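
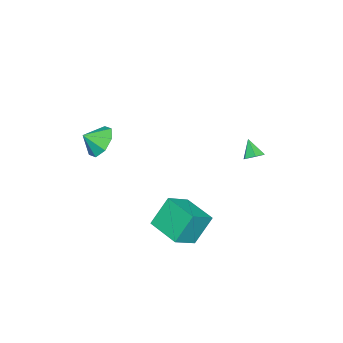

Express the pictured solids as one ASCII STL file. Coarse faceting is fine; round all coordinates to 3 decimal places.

solid 
facet normal -0.514 0.626 -0.586
outer loop
vertex 4.272 -0.919 2.89
vertex 3.468 -1.101 3.401
vertex 4.187 -0.453 3.462
endloop
endfacet
facet normal 0.978 -0.065 0.199
outer loop
vertex 4.272 -0.919 2.89
vertex 4.187 -0.453 3.462
vertex 3.992 -1.739 3.999
endloop
endfacet
facet normal -0.514 0.625 -0.587
outer loop
vertex 4.187 -0.453 3.462
vertex 3.468 -1.101 3.401
vertex 3.68 -0.366 3.998
endloop
endfacet
facet normal 0.730 0.166 0.663
outer loop
vertex 4.187 -0.453 3.462
vertex 3.68 -0.366 3.998
vertex 3.992 -1.739 3.999
endloop
endfacet
facet normal -0.515 0.625 -0.587
outer loop
vertex 3.68 -0.366 3.998
vertex 3.468 -1.101 3.401
vertex 3.049 -0.711 4.184
endloop
endfacet
facet normal 0.253 0.058 0.966
outer loop
vertex 3.68 -0.366 3.998
vertex 3.049 -0.711 4.184
vertex 3.992 -1.739 3.999
endloop
endfacet
facet normal -0.513 0.626 -0.587
outer loop
vertex 3.049 -0.711 4.184
vertex 3.468 -1.101 3.401
vertex 2.663 -1.283 3.911
endloop
endfacet
facet normal -0.174 -0.326 0.929
outer loop
vertex 3.049 -0.711 4.184
vertex 2.663 -1.283 3.911
vertex 3.992 -1.739 3.999
endloop
endfacet
facet normal -0.514 0.625 -0.588
outer loop
vertex 2.663 -1.283 3.911
vertex 3.468 -1.101 3.401
vertex 2.749 -1.75 3.339
endloop
endfacet
facet normal -0.299 -0.761 0.576
outer loop
vertex 2.663 -1.283 3.911
vertex 2.749 -1.75 3.339
vertex 3.992 -1.739 3.999
endloop
endfacet
facet normal -0.514 0.625 -0.587
outer loop
vertex 2.749 -1.75 3.339
vertex 3.468 -1.101 3.401
vertex 3.256 -1.836 2.804
endloop
endfacet
facet normal -0.051 -0.992 0.112
outer loop
vertex 2.749 -1.75 3.339
vertex 3.256 -1.836 2.804
vertex 3.992 -1.739 3.999
endloop
endfacet
facet normal -0.514 0.625 -0.587
outer loop
vertex 3.256 -1.836 2.804
vertex 3.468 -1.101 3.401
vertex 3.887 -1.492 2.618
endloop
endfacet
facet normal 0.426 -0.884 -0.191
outer loop
vertex 3.256 -1.836 2.804
vertex 3.887 -1.492 2.618
vertex 3.992 -1.739 3.999
endloop
endfacet
facet normal -0.515 0.625 -0.587
outer loop
vertex 3.887 -1.492 2.618
vertex 3.468 -1.101 3.401
vertex 4.272 -0.919 2.89
endloop
endfacet
facet normal 0.852 -0.500 -0.154
outer loop
vertex 3.887 -1.492 2.618
vertex 4.272 -0.919 2.89
vertex 3.992 -1.739 3.999
endloop
endfacet
facet normal 0.432 0.498 -0.752
outer loop
vertex -2.983 4.086 -0.333
vertex -3.368 3.849 -0.711
vertex -3.494 4.36 -0.445
endloop
endfacet
facet normal 0.052 0.460 0.886
outer loop
vertex -2.983 4.086 -0.333
vertex -3.494 4.36 -0.445
vertex -3.852 3.291 0.131
endloop
endfacet
facet normal 0.431 0.498 -0.753
outer loop
vertex -3.494 4.36 -0.445
vertex -3.368 3.849 -0.711
vertex -3.879 4.122 -0.823
endloop
endfacet
facet normal -0.746 0.492 0.450
outer loop
vertex -3.494 4.36 -0.445
vertex -3.879 4.122 -0.823
vertex -3.852 3.291 0.131
endloop
endfacet
facet normal 0.431 0.498 -0.752
outer loop
vertex -3.879 4.122 -0.823
vertex -3.368 3.849 -0.711
vertex -3.754 3.611 -1.09
endloop
endfacet
facet normal -0.977 -0.174 -0.124
outer loop
vertex -3.879 4.122 -0.823
vertex -3.754 3.611 -1.09
vertex -3.852 3.291 0.131
endloop
endfacet
facet normal 0.432 0.498 -0.752
outer loop
vertex -3.754 3.611 -1.09
vertex -3.368 3.849 -0.711
vertex -3.243 3.337 -0.978
endloop
endfacet
facet normal -0.411 -0.873 -0.262
outer loop
vertex -3.754 3.611 -1.09
vertex -3.243 3.337 -0.978
vertex -3.852 3.291 0.131
endloop
endfacet
facet normal 0.432 0.498 -0.752
outer loop
vertex -3.243 3.337 -0.978
vertex -3.368 3.849 -0.711
vertex -2.858 3.575 -0.599
endloop
endfacet
facet normal 0.387 -0.905 0.175
outer loop
vertex -3.243 3.337 -0.978
vertex -2.858 3.575 -0.599
vertex -3.852 3.291 0.131
endloop
endfacet
facet normal 0.432 0.497 -0.752
outer loop
vertex -2.858 3.575 -0.599
vertex -3.368 3.849 -0.711
vertex -2.983 4.086 -0.333
endloop
endfacet
facet normal 0.618 -0.239 0.749
outer loop
vertex -2.858 3.575 -0.599
vertex -2.983 4.086 -0.333
vertex -3.852 3.291 0.131
endloop
endfacet
facet normal -0.787 0.301 -0.538
outer loop
vertex 0.065 1.833 -2.264
vertex 0.858 3.548 -2.464
vertex 0.882 1.28 -3.77
endloop
endfacet
facet normal -0.418 -0.902 0.105
outer loop
vertex 2.102 0.812 -2.936
vertex 0.065 1.833 -2.264
vertex 0.882 1.28 -3.77
endloop
endfacet
facet normal -0.787 0.301 -0.538
outer loop
vertex 0.882 1.28 -3.77
vertex 0.858 3.548 -2.464
vertex 1.675 2.994 -3.97
endloop
endfacet
facet normal 0.454 -0.308 -0.836
outer loop
vertex 1.675 2.994 -3.97
vertex 2.102 0.812 -2.936
vertex 0.882 1.28 -3.77
endloop
endfacet
facet normal -0.454 0.307 0.836
outer loop
vertex 0.065 1.833 -2.264
vertex 2.078 3.08 -1.63
vertex 0.858 3.548 -2.464
endloop
endfacet
facet normal -0.418 -0.903 0.105
outer loop
vertex 1.285 1.366 -1.43
vertex 0.065 1.833 -2.264
vertex 2.102 0.812 -2.936
endloop
endfacet
facet normal -0.454 0.308 0.836
outer loop
vertex 1.285 1.366 -1.43
vertex 2.078 3.08 -1.63
vertex 0.065 1.833 -2.264
endloop
endfacet
facet normal 0.418 0.902 -0.105
outer loop
vertex 0.858 3.548 -2.464
vertex 2.078 3.08 -1.63
vertex 1.675 2.994 -3.97
endloop
endfacet
facet normal 0.454 -0.307 -0.836
outer loop
vertex 2.895 2.527 -3.136
vertex 2.102 0.812 -2.936
vertex 1.675 2.994 -3.97
endloop
endfacet
facet normal 0.417 0.903 -0.105
outer loop
vertex 1.675 2.994 -3.97
vertex 2.078 3.08 -1.63
vertex 2.895 2.527 -3.136
endloop
endfacet
facet normal 0.787 -0.301 0.538
outer loop
vertex 2.895 2.527 -3.136
vertex 1.285 1.366 -1.43
vertex 2.102 0.812 -2.936
endloop
endfacet
facet normal 0.787 -0.301 0.538
outer loop
vertex 2.078 3.08 -1.63
vertex 1.285 1.366 -1.43
vertex 2.895 2.527 -3.136
endloop
endfacet

endsolid


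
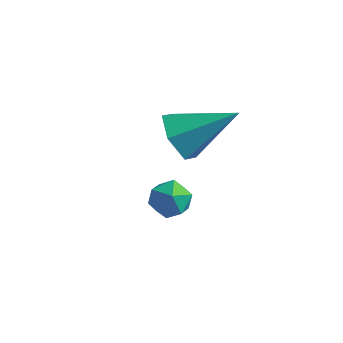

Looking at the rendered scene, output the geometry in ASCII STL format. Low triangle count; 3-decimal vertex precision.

solid 
facet normal -0.745 -0.409 -0.527
outer loop
vertex -2.163 -0.381 -1.443
vertex -2.756 0.368 -1.186
vertex -2.209 0.43 -2.008
endloop
endfacet
facet normal 0.897 -0.217 -0.385
outer loop
vertex -2.163 -0.381 -1.443
vertex -2.209 0.43 -2.008
vertex -1.184 1.232 -0.074
endloop
endfacet
facet normal -0.745 -0.409 -0.527
outer loop
vertex -2.209 0.43 -2.008
vertex -2.756 0.368 -1.186
vertex -2.802 1.18 -1.751
endloop
endfacet
facet normal 0.552 0.625 -0.552
outer loop
vertex -2.209 0.43 -2.008
vertex -2.802 1.18 -1.751
vertex -1.184 1.232 -0.074
endloop
endfacet
facet normal -0.745 -0.409 -0.527
outer loop
vertex -2.802 1.18 -1.751
vertex -2.756 0.368 -1.186
vertex -3.35 1.118 -0.928
endloop
endfacet
facet normal -0.065 0.997 0.032
outer loop
vertex -2.802 1.18 -1.751
vertex -3.35 1.118 -0.928
vertex -1.184 1.232 -0.074
endloop
endfacet
facet normal -0.745 -0.409 -0.526
outer loop
vertex -3.35 1.118 -0.928
vertex -2.756 0.368 -1.186
vertex -3.303 0.306 -0.363
endloop
endfacet
facet normal -0.336 0.525 0.782
outer loop
vertex -3.35 1.118 -0.928
vertex -3.303 0.306 -0.363
vertex -1.184 1.232 -0.074
endloop
endfacet
facet normal -0.745 -0.410 -0.526
outer loop
vertex -3.303 0.306 -0.363
vertex -2.756 0.368 -1.186
vertex -2.71 -0.443 -0.62
endloop
endfacet
facet normal 0.010 -0.318 0.948
outer loop
vertex -3.303 0.306 -0.363
vertex -2.71 -0.443 -0.62
vertex -1.184 1.232 -0.074
endloop
endfacet
facet normal -0.745 -0.410 -0.526
outer loop
vertex -2.71 -0.443 -0.62
vertex -2.756 0.368 -1.186
vertex -2.163 -0.381 -1.443
endloop
endfacet
facet normal 0.626 -0.689 0.364
outer loop
vertex -2.71 -0.443 -0.62
vertex -2.163 -0.381 -1.443
vertex -1.184 1.232 -0.074
endloop
endfacet
facet normal -0.315 0.842 0.438
outer loop
vertex -1.173 -2.316 -0.72
vertex -1.815 -2.611 -0.614
vertex -1.304 -2.678 -0.118
endloop
endfacet
facet normal 0.385 0.752 0.536
outer loop
vertex -1.173 -2.316 -0.72
vertex -1.304 -2.678 -0.118
vertex -0.678 -2.759 -0.454
endloop
endfacet
facet normal 0.694 0.712 -0.107
outer loop
vertex -1.173 -2.316 -0.72
vertex -0.678 -2.759 -0.454
vertex -0.803 -2.743 -1.158
endloop
endfacet
facet normal 0.186 0.777 -0.601
outer loop
vertex -1.173 -2.316 -0.72
vertex -0.803 -2.743 -1.158
vertex -1.505 -2.652 -1.257
endloop
endfacet
facet normal -0.438 0.858 -0.266
outer loop
vertex -1.173 -2.316 -0.72
vertex -1.505 -2.652 -1.257
vertex -1.815 -2.611 -0.614
endloop
endfacet
facet normal 0.482 0.128 0.867
outer loop
vertex -0.678 -2.759 -0.454
vertex -1.304 -2.678 -0.118
vertex -1.015 -3.328 -0.183
endloop
endfacet
facet normal -0.651 0.273 0.708
outer loop
vertex -1.304 -2.678 -0.118
vertex -1.815 -2.611 -0.614
vertex -1.717 -3.237 -0.282
endloop
endfacet
facet normal -0.852 0.300 -0.430
outer loop
vertex -1.815 -2.611 -0.614
vertex -1.505 -2.652 -1.257
vertex -1.842 -3.221 -0.986
endloop
endfacet
facet normal 0.159 0.168 -0.973
outer loop
vertex -1.505 -2.652 -1.257
vertex -0.803 -2.743 -1.158
vertex -1.216 -3.302 -1.322
endloop
endfacet
facet normal 0.983 0.062 -0.173
outer loop
vertex -0.803 -2.743 -1.158
vertex -0.678 -2.759 -0.454
vertex -0.705 -3.369 -0.826
endloop
endfacet
facet normal -0.186 -0.777 0.601
outer loop
vertex -1.347 -3.664 -0.72
vertex -1.015 -3.328 -0.183
vertex -1.717 -3.237 -0.282
endloop
endfacet
facet normal -0.694 -0.712 0.107
outer loop
vertex -1.347 -3.664 -0.72
vertex -1.717 -3.237 -0.282
vertex -1.842 -3.221 -0.986
endloop
endfacet
facet normal -0.385 -0.752 -0.536
outer loop
vertex -1.347 -3.664 -0.72
vertex -1.842 -3.221 -0.986
vertex -1.216 -3.302 -1.322
endloop
endfacet
facet normal 0.315 -0.842 -0.438
outer loop
vertex -1.347 -3.664 -0.72
vertex -1.216 -3.302 -1.322
vertex -0.705 -3.369 -0.826
endloop
endfacet
facet normal 0.438 -0.858 0.266
outer loop
vertex -1.347 -3.664 -0.72
vertex -0.705 -3.369 -0.826
vertex -1.015 -3.328 -0.183
endloop
endfacet
facet normal -0.159 -0.168 0.973
outer loop
vertex -1.717 -3.237 -0.282
vertex -1.015 -3.328 -0.183
vertex -1.304 -2.678 -0.118
endloop
endfacet
facet normal -0.983 -0.062 0.173
outer loop
vertex -1.842 -3.221 -0.986
vertex -1.717 -3.237 -0.282
vertex -1.815 -2.611 -0.614
endloop
endfacet
facet normal -0.482 -0.128 -0.867
outer loop
vertex -1.216 -3.302 -1.322
vertex -1.842 -3.221 -0.986
vertex -1.505 -2.652 -1.257
endloop
endfacet
facet normal 0.651 -0.273 -0.708
outer loop
vertex -0.705 -3.369 -0.826
vertex -1.216 -3.302 -1.322
vertex -0.803 -2.743 -1.158
endloop
endfacet
facet normal 0.852 -0.300 0.430
outer loop
vertex -1.015 -3.328 -0.183
vertex -0.705 -3.369 -0.826
vertex -0.678 -2.759 -0.454
endloop
endfacet

endsolid


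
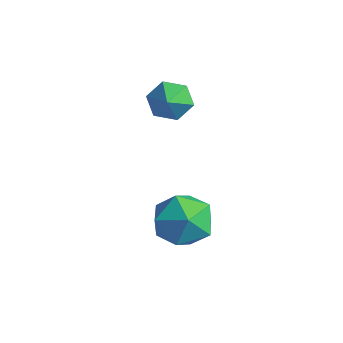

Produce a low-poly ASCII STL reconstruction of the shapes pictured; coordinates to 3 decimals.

solid 
facet normal -0.939 0.338 -0.065
outer loop
vertex 2.404 -0.977 -2.747
vertex 2.121 -1.598 -1.892
vertex 2.478 -0.577 -1.733
endloop
endfacet
facet normal -0.474 0.830 -0.293
outer loop
vertex 2.404 -0.977 -2.747
vertex 2.478 -0.577 -1.733
vertex 3.272 -0.379 -2.458
endloop
endfacet
facet normal -0.100 0.547 -0.831
outer loop
vertex 2.404 -0.977 -2.747
vertex 3.272 -0.379 -2.458
vertex 3.406 -1.278 -3.066
endloop
endfacet
facet normal -0.334 -0.120 -0.935
outer loop
vertex 2.404 -0.977 -2.747
vertex 3.406 -1.278 -3.066
vertex 2.695 -2.031 -2.716
endloop
endfacet
facet normal -0.851 -0.249 -0.462
outer loop
vertex 2.404 -0.977 -2.747
vertex 2.695 -2.031 -2.716
vertex 2.121 -1.598 -1.892
endloop
endfacet
facet normal -0.023 0.970 0.240
outer loop
vertex 3.272 -0.379 -2.458
vertex 2.478 -0.577 -1.733
vertex 3.525 -0.629 -1.424
endloop
endfacet
facet normal -0.774 0.176 0.609
outer loop
vertex 2.478 -0.577 -1.733
vertex 2.121 -1.598 -1.892
vertex 2.814 -1.382 -1.074
endloop
endfacet
facet normal -0.631 -0.775 -0.033
outer loop
vertex 2.121 -1.598 -1.892
vertex 2.695 -2.031 -2.716
vertex 2.948 -2.281 -1.682
endloop
endfacet
facet normal 0.207 -0.566 -0.798
outer loop
vertex 2.695 -2.031 -2.716
vertex 3.406 -1.278 -3.066
vertex 3.742 -2.083 -2.407
endloop
endfacet
facet normal 0.583 0.513 -0.630
outer loop
vertex 3.406 -1.278 -3.066
vertex 3.272 -0.379 -2.458
vertex 4.099 -1.062 -2.248
endloop
endfacet
facet normal 0.334 0.120 0.935
outer loop
vertex 3.816 -1.683 -1.393
vertex 3.525 -0.629 -1.424
vertex 2.814 -1.382 -1.074
endloop
endfacet
facet normal 0.100 -0.547 0.831
outer loop
vertex 3.816 -1.683 -1.393
vertex 2.814 -1.382 -1.074
vertex 2.948 -2.281 -1.682
endloop
endfacet
facet normal 0.474 -0.830 0.293
outer loop
vertex 3.816 -1.683 -1.393
vertex 2.948 -2.281 -1.682
vertex 3.742 -2.083 -2.407
endloop
endfacet
facet normal 0.939 -0.338 0.065
outer loop
vertex 3.816 -1.683 -1.393
vertex 3.742 -2.083 -2.407
vertex 4.099 -1.062 -2.248
endloop
endfacet
facet normal 0.851 0.249 0.462
outer loop
vertex 3.816 -1.683 -1.393
vertex 4.099 -1.062 -2.248
vertex 3.525 -0.629 -1.424
endloop
endfacet
facet normal -0.207 0.566 0.798
outer loop
vertex 2.814 -1.382 -1.074
vertex 3.525 -0.629 -1.424
vertex 2.478 -0.577 -1.733
endloop
endfacet
facet normal -0.583 -0.513 0.630
outer loop
vertex 2.948 -2.281 -1.682
vertex 2.814 -1.382 -1.074
vertex 2.121 -1.598 -1.892
endloop
endfacet
facet normal 0.023 -0.970 -0.240
outer loop
vertex 3.742 -2.083 -2.407
vertex 2.948 -2.281 -1.682
vertex 2.695 -2.031 -2.716
endloop
endfacet
facet normal 0.774 -0.176 -0.609
outer loop
vertex 4.099 -1.062 -2.248
vertex 3.742 -2.083 -2.407
vertex 3.406 -1.278 -3.066
endloop
endfacet
facet normal 0.631 0.775 0.033
outer loop
vertex 3.525 -0.629 -1.424
vertex 4.099 -1.062 -2.248
vertex 3.272 -0.379 -2.458
endloop
endfacet
facet normal -0.609 0.553 -0.569
outer loop
vertex 1.151 0.642 1.152
vertex 0.592 0.139 1.261
vertex 0.676 0.723 1.739
endloop
endfacet
facet normal 0.703 0.506 0.499
outer loop
vertex 1.151 0.642 1.152
vertex 0.676 0.723 1.739
vertex 1.428 -0.619 2.039
endloop
endfacet
facet normal -0.609 0.553 -0.568
outer loop
vertex 0.676 0.723 1.739
vertex 0.592 0.139 1.261
vertex 0.117 0.219 1.848
endloop
endfacet
facet normal -0.004 0.216 0.976
outer loop
vertex 0.676 0.723 1.739
vertex 0.117 0.219 1.848
vertex 1.428 -0.619 2.039
endloop
endfacet
facet normal -0.610 0.552 -0.569
outer loop
vertex 0.117 0.219 1.848
vertex 0.592 0.139 1.261
vertex 0.034 -0.365 1.37
endloop
endfacet
facet normal -0.444 -0.529 0.723
outer loop
vertex 0.117 0.219 1.848
vertex 0.034 -0.365 1.37
vertex 1.428 -0.619 2.039
endloop
endfacet
facet normal -0.610 0.552 -0.569
outer loop
vertex 0.034 -0.365 1.37
vertex 0.592 0.139 1.261
vertex 0.509 -0.446 0.782
endloop
endfacet
facet normal -0.176 -0.984 -0.007
outer loop
vertex 0.034 -0.365 1.37
vertex 0.509 -0.446 0.782
vertex 1.428 -0.619 2.039
endloop
endfacet
facet normal -0.610 0.552 -0.569
outer loop
vertex 0.509 -0.446 0.782
vertex 0.592 0.139 1.261
vertex 1.067 0.058 0.673
endloop
endfacet
facet normal 0.532 -0.694 -0.485
outer loop
vertex 0.509 -0.446 0.782
vertex 1.067 0.058 0.673
vertex 1.428 -0.619 2.039
endloop
endfacet
facet normal -0.609 0.554 -0.568
outer loop
vertex 1.067 0.058 0.673
vertex 0.592 0.139 1.261
vertex 1.151 0.642 1.152
endloop
endfacet
facet normal 0.971 0.050 -0.232
outer loop
vertex 1.067 0.058 0.673
vertex 1.151 0.642 1.152
vertex 1.428 -0.619 2.039
endloop
endfacet

endsolid


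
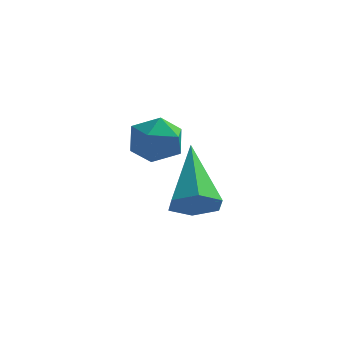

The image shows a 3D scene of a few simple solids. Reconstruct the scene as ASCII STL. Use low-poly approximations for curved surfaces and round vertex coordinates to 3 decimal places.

solid 
facet normal -0.858 0.455 0.241
outer loop
vertex -1.03 3.347 3.454
vertex -0.999 3.044 4.136
vertex -0.683 3.708 4.008
endloop
endfacet
facet normal -0.492 0.837 -0.237
outer loop
vertex -1.03 3.347 3.454
vertex -0.683 3.708 4.008
vertex -0.381 3.692 3.325
endloop
endfacet
facet normal -0.390 0.429 -0.815
outer loop
vertex -1.03 3.347 3.454
vertex -0.381 3.692 3.325
vertex -0.51 3.018 3.032
endloop
endfacet
facet normal -0.692 -0.206 -0.692
outer loop
vertex -1.03 3.347 3.454
vertex -0.51 3.018 3.032
vertex -0.892 2.617 3.533
endloop
endfacet
facet normal -0.981 -0.190 -0.040
outer loop
vertex -1.03 3.347 3.454
vertex -0.892 2.617 3.533
vertex -0.999 3.044 4.136
endloop
endfacet
facet normal 0.146 0.988 0.041
outer loop
vertex -0.381 3.692 3.325
vertex -0.683 3.708 4.008
vertex 0.052 3.603 3.927
endloop
endfacet
facet normal -0.444 0.369 0.817
outer loop
vertex -0.683 3.708 4.008
vertex -0.999 3.044 4.136
vertex -0.33 3.202 4.428
endloop
endfacet
facet normal -0.643 -0.674 0.363
outer loop
vertex -0.999 3.044 4.136
vertex -0.892 2.617 3.533
vertex -0.459 2.528 4.135
endloop
endfacet
facet normal -0.176 -0.699 -0.694
outer loop
vertex -0.892 2.617 3.533
vertex -0.51 3.018 3.032
vertex -0.157 2.512 3.452
endloop
endfacet
facet normal 0.312 0.328 -0.892
outer loop
vertex -0.51 3.018 3.032
vertex -0.381 3.692 3.325
vertex 0.159 3.176 3.324
endloop
endfacet
facet normal 0.692 0.206 0.692
outer loop
vertex 0.19 2.873 4.006
vertex 0.052 3.603 3.927
vertex -0.33 3.202 4.428
endloop
endfacet
facet normal 0.390 -0.429 0.815
outer loop
vertex 0.19 2.873 4.006
vertex -0.33 3.202 4.428
vertex -0.459 2.528 4.135
endloop
endfacet
facet normal 0.492 -0.837 0.237
outer loop
vertex 0.19 2.873 4.006
vertex -0.459 2.528 4.135
vertex -0.157 2.512 3.452
endloop
endfacet
facet normal 0.858 -0.455 -0.241
outer loop
vertex 0.19 2.873 4.006
vertex -0.157 2.512 3.452
vertex 0.159 3.176 3.324
endloop
endfacet
facet normal 0.981 0.190 0.040
outer loop
vertex 0.19 2.873 4.006
vertex 0.159 3.176 3.324
vertex 0.052 3.603 3.927
endloop
endfacet
facet normal 0.176 0.699 0.694
outer loop
vertex -0.33 3.202 4.428
vertex 0.052 3.603 3.927
vertex -0.683 3.708 4.008
endloop
endfacet
facet normal -0.312 -0.328 0.892
outer loop
vertex -0.459 2.528 4.135
vertex -0.33 3.202 4.428
vertex -0.999 3.044 4.136
endloop
endfacet
facet normal -0.146 -0.988 -0.041
outer loop
vertex -0.157 2.512 3.452
vertex -0.459 2.528 4.135
vertex -0.892 2.617 3.533
endloop
endfacet
facet normal 0.444 -0.369 -0.817
outer loop
vertex 0.159 3.176 3.324
vertex -0.157 2.512 3.452
vertex -0.51 3.018 3.032
endloop
endfacet
facet normal 0.643 0.674 -0.363
outer loop
vertex 0.052 3.603 3.927
vertex 0.159 3.176 3.324
vertex -0.381 3.692 3.325
endloop
endfacet
facet normal 0.265 -0.754 -0.601
outer loop
vertex 1.732 0.692 2.904
vertex 1.302 0.314 3.189
vertex 1.134 0.661 2.679
endloop
endfacet
facet normal 0.152 0.840 -0.521
outer loop
vertex 1.732 0.692 2.904
vertex 1.134 0.661 2.679
vertex 0.798 1.746 4.331
endloop
endfacet
facet normal 0.266 -0.754 -0.601
outer loop
vertex 1.134 0.661 2.679
vertex 1.302 0.314 3.189
vertex 0.704 0.282 2.964
endloop
endfacet
facet normal -0.738 0.485 -0.469
outer loop
vertex 1.134 0.661 2.679
vertex 0.704 0.282 2.964
vertex 0.798 1.746 4.331
endloop
endfacet
facet normal 0.266 -0.755 -0.600
outer loop
vertex 0.704 0.282 2.964
vertex 1.302 0.314 3.189
vertex 0.872 -0.065 3.475
endloop
endfacet
facet normal -0.965 -0.143 0.220
outer loop
vertex 0.704 0.282 2.964
vertex 0.872 -0.065 3.475
vertex 0.798 1.746 4.331
endloop
endfacet
facet normal 0.265 -0.754 -0.601
outer loop
vertex 0.872 -0.065 3.475
vertex 1.302 0.314 3.189
vertex 1.47 -0.034 3.7
endloop
endfacet
facet normal -0.301 -0.418 0.857
outer loop
vertex 0.872 -0.065 3.475
vertex 1.47 -0.034 3.7
vertex 0.798 1.746 4.331
endloop
endfacet
facet normal 0.265 -0.754 -0.601
outer loop
vertex 1.47 -0.034 3.7
vertex 1.302 0.314 3.189
vertex 1.9 0.345 3.414
endloop
endfacet
facet normal 0.590 -0.062 0.805
outer loop
vertex 1.47 -0.034 3.7
vertex 1.9 0.345 3.414
vertex 0.798 1.746 4.331
endloop
endfacet
facet normal 0.265 -0.754 -0.601
outer loop
vertex 1.9 0.345 3.414
vertex 1.302 0.314 3.189
vertex 1.732 0.692 2.904
endloop
endfacet
facet normal 0.816 0.566 0.116
outer loop
vertex 1.9 0.345 3.414
vertex 1.732 0.692 2.904
vertex 0.798 1.746 4.331
endloop
endfacet

endsolid


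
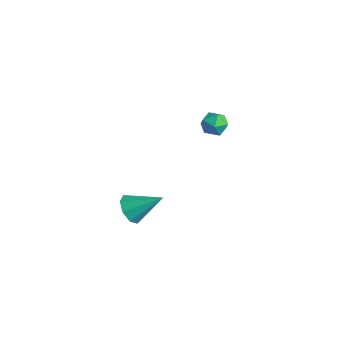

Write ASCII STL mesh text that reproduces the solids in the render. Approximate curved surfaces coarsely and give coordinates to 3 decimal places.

solid 
facet normal -0.254 0.914 -0.317
outer loop
vertex -0.817 2.08 1.362
vertex -1.507 1.926 1.47
vertex -1.119 2.216 1.996
endloop
endfacet
facet normal 0.391 0.920 -0.011
outer loop
vertex -0.817 2.08 1.362
vertex -1.119 2.216 1.996
vertex -0.461 1.936 1.965
endloop
endfacet
facet normal 0.807 0.463 -0.366
outer loop
vertex -0.817 2.08 1.362
vertex -0.461 1.936 1.965
vertex -0.443 1.474 1.42
endloop
endfacet
facet normal 0.420 0.174 -0.891
outer loop
vertex -0.817 2.08 1.362
vertex -0.443 1.474 1.42
vertex -1.089 1.467 1.114
endloop
endfacet
facet normal -0.236 0.453 -0.860
outer loop
vertex -0.817 2.08 1.362
vertex -1.089 1.467 1.114
vertex -1.507 1.926 1.47
endloop
endfacet
facet normal 0.321 0.681 0.658
outer loop
vertex -0.461 1.936 1.965
vertex -1.119 2.216 1.996
vertex -0.931 1.693 2.446
endloop
endfacet
facet normal -0.724 0.670 0.164
outer loop
vertex -1.119 2.216 1.996
vertex -1.507 1.926 1.47
vertex -1.577 1.686 2.14
endloop
endfacet
facet normal -0.694 -0.076 -0.716
outer loop
vertex -1.507 1.926 1.47
vertex -1.089 1.467 1.114
vertex -1.559 1.224 1.595
endloop
endfacet
facet normal 0.369 -0.527 -0.766
outer loop
vertex -1.089 1.467 1.114
vertex -0.443 1.474 1.42
vertex -0.901 0.944 1.564
endloop
endfacet
facet normal 0.995 -0.059 0.083
outer loop
vertex -0.443 1.474 1.42
vertex -0.461 1.936 1.965
vertex -0.513 1.234 2.09
endloop
endfacet
facet normal -0.420 -0.174 0.891
outer loop
vertex -1.203 1.08 2.198
vertex -0.931 1.693 2.446
vertex -1.577 1.686 2.14
endloop
endfacet
facet normal -0.807 -0.463 0.366
outer loop
vertex -1.203 1.08 2.198
vertex -1.577 1.686 2.14
vertex -1.559 1.224 1.595
endloop
endfacet
facet normal -0.391 -0.920 0.011
outer loop
vertex -1.203 1.08 2.198
vertex -1.559 1.224 1.595
vertex -0.901 0.944 1.564
endloop
endfacet
facet normal 0.254 -0.914 0.317
outer loop
vertex -1.203 1.08 2.198
vertex -0.901 0.944 1.564
vertex -0.513 1.234 2.09
endloop
endfacet
facet normal 0.236 -0.453 0.860
outer loop
vertex -1.203 1.08 2.198
vertex -0.513 1.234 2.09
vertex -0.931 1.693 2.446
endloop
endfacet
facet normal -0.369 0.527 0.766
outer loop
vertex -1.577 1.686 2.14
vertex -0.931 1.693 2.446
vertex -1.119 2.216 1.996
endloop
endfacet
facet normal -0.995 0.059 -0.083
outer loop
vertex -1.559 1.224 1.595
vertex -1.577 1.686 2.14
vertex -1.507 1.926 1.47
endloop
endfacet
facet normal -0.321 -0.681 -0.658
outer loop
vertex -0.901 0.944 1.564
vertex -1.559 1.224 1.595
vertex -1.089 1.467 1.114
endloop
endfacet
facet normal 0.724 -0.670 -0.164
outer loop
vertex -0.513 1.234 2.09
vertex -0.901 0.944 1.564
vertex -0.443 1.474 1.42
endloop
endfacet
facet normal 0.694 0.076 0.716
outer loop
vertex -0.931 1.693 2.446
vertex -0.513 1.234 2.09
vertex -0.461 1.936 1.965
endloop
endfacet
facet normal -0.535 -0.633 -0.559
outer loop
vertex 1.878 -4.531 0.232
vertex 1.3 -4.491 0.74
vertex 1.497 -4.099 0.108
endloop
endfacet
facet normal 0.709 0.476 -0.520
outer loop
vertex 1.878 -4.531 0.232
vertex 1.497 -4.099 0.108
vertex 2.2 -3.429 1.68
endloop
endfacet
facet normal -0.534 -0.634 -0.560
outer loop
vertex 1.497 -4.099 0.108
vertex 1.3 -4.491 0.74
vertex 1.001 -3.897 0.353
endloop
endfacet
facet normal 0.143 0.886 -0.441
outer loop
vertex 1.497 -4.099 0.108
vertex 1.001 -3.897 0.353
vertex 2.2 -3.429 1.68
endloop
endfacet
facet normal -0.535 -0.633 -0.559
outer loop
vertex 1.001 -3.897 0.353
vertex 1.3 -4.491 0.74
vertex 0.68 -4.043 0.826
endloop
endfacet
facet normal -0.386 0.922 0.023
outer loop
vertex 1.001 -3.897 0.353
vertex 0.68 -4.043 0.826
vertex 2.2 -3.429 1.68
endloop
endfacet
facet normal -0.535 -0.633 -0.559
outer loop
vertex 0.68 -4.043 0.826
vertex 1.3 -4.491 0.74
vertex 0.723 -4.452 1.248
endloop
endfacet
facet normal -0.566 0.562 0.603
outer loop
vertex 0.68 -4.043 0.826
vertex 0.723 -4.452 1.248
vertex 2.2 -3.429 1.68
endloop
endfacet
facet normal -0.535 -0.633 -0.559
outer loop
vertex 0.723 -4.452 1.248
vertex 1.3 -4.491 0.74
vertex 1.104 -4.884 1.372
endloop
endfacet
facet normal -0.292 0.017 0.956
outer loop
vertex 0.723 -4.452 1.248
vertex 1.104 -4.884 1.372
vertex 2.2 -3.429 1.68
endloop
endfacet
facet normal -0.535 -0.633 -0.560
outer loop
vertex 1.104 -4.884 1.372
vertex 1.3 -4.491 0.74
vertex 1.6 -5.086 1.126
endloop
endfacet
facet normal 0.275 -0.393 0.877
outer loop
vertex 1.104 -4.884 1.372
vertex 1.6 -5.086 1.126
vertex 2.2 -3.429 1.68
endloop
endfacet
facet normal -0.536 -0.633 -0.559
outer loop
vertex 1.6 -5.086 1.126
vertex 1.3 -4.491 0.74
vertex 1.92 -4.94 0.654
endloop
endfacet
facet normal 0.804 -0.429 0.412
outer loop
vertex 1.6 -5.086 1.126
vertex 1.92 -4.94 0.654
vertex 2.2 -3.429 1.68
endloop
endfacet
facet normal -0.536 -0.632 -0.560
outer loop
vertex 1.92 -4.94 0.654
vertex 1.3 -4.491 0.74
vertex 1.878 -4.531 0.232
endloop
endfacet
facet normal 0.984 -0.070 -0.166
outer loop
vertex 1.92 -4.94 0.654
vertex 1.878 -4.531 0.232
vertex 2.2 -3.429 1.68
endloop
endfacet

endsolid


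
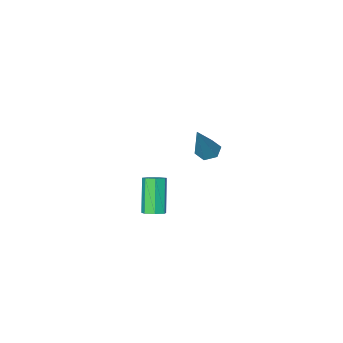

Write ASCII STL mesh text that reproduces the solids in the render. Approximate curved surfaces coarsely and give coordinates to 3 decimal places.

solid 
facet normal -0.429 -0.286 -0.857
outer loop
vertex -3.27 0.267 0.932
vertex -3.626 -0.028 1.209
vertex -3.736 0.487 1.092
endloop
endfacet
facet normal 0.357 0.910 -0.210
outer loop
vertex -3.27 0.267 0.932
vertex -3.736 0.487 1.092
vertex -2.794 0.528 2.871
endloop
endfacet
facet normal -0.428 -0.286 -0.857
outer loop
vertex -3.736 0.487 1.092
vertex -3.626 -0.028 1.209
vertex -4.093 0.192 1.369
endloop
endfacet
facet normal -0.498 0.832 0.244
outer loop
vertex -3.736 0.487 1.092
vertex -4.093 0.192 1.369
vertex -2.794 0.528 2.871
endloop
endfacet
facet normal -0.429 -0.287 -0.857
outer loop
vertex -4.093 0.192 1.369
vertex -3.626 -0.028 1.209
vertex -3.983 -0.324 1.487
endloop
endfacet
facet normal -0.755 -0.011 0.656
outer loop
vertex -4.093 0.192 1.369
vertex -3.983 -0.324 1.487
vertex -2.794 0.528 2.871
endloop
endfacet
facet normal -0.429 -0.287 -0.857
outer loop
vertex -3.983 -0.324 1.487
vertex -3.626 -0.028 1.209
vertex -3.516 -0.544 1.327
endloop
endfacet
facet normal -0.156 -0.776 0.612
outer loop
vertex -3.983 -0.324 1.487
vertex -3.516 -0.544 1.327
vertex -2.794 0.528 2.871
endloop
endfacet
facet normal -0.430 -0.287 -0.856
outer loop
vertex -3.516 -0.544 1.327
vertex -3.626 -0.028 1.209
vertex -3.16 -0.248 1.049
endloop
endfacet
facet normal 0.701 -0.696 0.156
outer loop
vertex -3.516 -0.544 1.327
vertex -3.16 -0.248 1.049
vertex -2.794 0.528 2.871
endloop
endfacet
facet normal -0.429 -0.286 -0.857
outer loop
vertex -3.16 -0.248 1.049
vertex -3.626 -0.028 1.209
vertex -3.27 0.267 0.932
endloop
endfacet
facet normal 0.956 0.146 -0.254
outer loop
vertex -3.16 -0.248 1.049
vertex -3.27 0.267 0.932
vertex -2.794 0.528 2.871
endloop
endfacet
facet normal 0.275 0.454 -0.848
outer loop
vertex -1.972 -2.157 -3.319
vertex -2.441 -2.226 -3.508
vertex -2.262 -1.832 -3.239
endloop
endfacet
facet normal 0.704 0.506 0.498
outer loop
vertex -1.972 -2.157 -3.319
vertex -2.262 -1.832 -3.239
vertex -2.451 -2.944 -1.843
endloop
endfacet
facet normal 0.704 0.506 0.498
outer loop
vertex -2.451 -2.944 -1.843
vertex -2.262 -1.832 -3.239
vertex -2.741 -2.619 -1.763
endloop
endfacet
facet normal -0.275 -0.454 0.848
outer loop
vertex -2.451 -2.944 -1.843
vertex -2.741 -2.619 -1.763
vertex -2.919 -3.014 -2.032
endloop
endfacet
facet normal 0.276 0.453 -0.848
outer loop
vertex -2.262 -1.832 -3.239
vertex -2.441 -2.226 -3.508
vertex -2.686 -1.804 -3.362
endloop
endfacet
facet normal -0.072 0.890 0.451
outer loop
vertex -2.262 -1.832 -3.239
vertex -2.686 -1.804 -3.362
vertex -2.741 -2.619 -1.763
endloop
endfacet
facet normal -0.072 0.890 0.451
outer loop
vertex -2.741 -2.619 -1.763
vertex -2.686 -1.804 -3.362
vertex -3.165 -2.591 -1.886
endloop
endfacet
facet normal -0.276 -0.453 0.848
outer loop
vertex -2.741 -2.619 -1.763
vertex -3.165 -2.591 -1.886
vertex -2.919 -3.014 -2.032
endloop
endfacet
facet normal 0.275 0.453 -0.848
outer loop
vertex -2.686 -1.804 -3.362
vertex -2.441 -2.226 -3.508
vertex -2.926 -2.094 -3.595
endloop
endfacet
facet normal -0.794 0.605 0.065
outer loop
vertex -2.686 -1.804 -3.362
vertex -2.926 -2.094 -3.595
vertex -3.165 -2.591 -1.886
endloop
endfacet
facet normal -0.795 0.603 0.064
outer loop
vertex -3.165 -2.591 -1.886
vertex -2.926 -2.094 -3.595
vertex -3.404 -2.881 -2.119
endloop
endfacet
facet normal -0.276 -0.453 0.848
outer loop
vertex -3.165 -2.591 -1.886
vertex -3.404 -2.881 -2.119
vertex -2.919 -3.014 -2.032
endloop
endfacet
facet normal 0.275 0.452 -0.848
outer loop
vertex -2.926 -2.094 -3.595
vertex -2.441 -2.226 -3.508
vertex -2.8 -2.484 -3.762
endloop
endfacet
facet normal -0.918 -0.138 -0.371
outer loop
vertex -2.926 -2.094 -3.595
vertex -2.8 -2.484 -3.762
vertex -3.404 -2.881 -2.119
endloop
endfacet
facet normal -0.919 -0.136 -0.371
outer loop
vertex -3.404 -2.881 -2.119
vertex -2.8 -2.484 -3.762
vertex -3.279 -3.271 -2.286
endloop
endfacet
facet normal -0.276 -0.452 0.848
outer loop
vertex -3.404 -2.881 -2.119
vertex -3.279 -3.271 -2.286
vertex -2.919 -3.014 -2.032
endloop
endfacet
facet normal 0.275 0.452 -0.848
outer loop
vertex -2.8 -2.484 -3.762
vertex -2.441 -2.226 -3.508
vertex -2.404 -2.68 -3.738
endloop
endfacet
facet normal -0.351 -0.774 -0.527
outer loop
vertex -2.8 -2.484 -3.762
vertex -2.404 -2.68 -3.738
vertex -3.279 -3.271 -2.286
endloop
endfacet
facet normal -0.351 -0.775 -0.527
outer loop
vertex -3.279 -3.271 -2.286
vertex -2.404 -2.68 -3.738
vertex -2.882 -3.467 -2.262
endloop
endfacet
facet normal -0.275 -0.453 0.848
outer loop
vertex -3.279 -3.271 -2.286
vertex -2.882 -3.467 -2.262
vertex -2.919 -3.014 -2.032
endloop
endfacet
facet normal 0.274 0.452 -0.849
outer loop
vertex -2.404 -2.68 -3.738
vertex -2.441 -2.226 -3.508
vertex -2.035 -2.534 -3.541
endloop
endfacet
facet normal 0.481 -0.829 -0.286
outer loop
vertex -2.404 -2.68 -3.738
vertex -2.035 -2.534 -3.541
vertex -2.882 -3.467 -2.262
endloop
endfacet
facet normal 0.482 -0.829 -0.286
outer loop
vertex -2.882 -3.467 -2.262
vertex -2.035 -2.534 -3.541
vertex -2.514 -3.321 -2.065
endloop
endfacet
facet normal -0.274 -0.453 0.848
outer loop
vertex -2.882 -3.467 -2.262
vertex -2.514 -3.321 -2.065
vertex -2.919 -3.014 -2.032
endloop
endfacet
facet normal 0.275 0.453 -0.848
outer loop
vertex -2.035 -2.534 -3.541
vertex -2.441 -2.226 -3.508
vertex -1.972 -2.157 -3.319
endloop
endfacet
facet normal 0.951 -0.259 0.170
outer loop
vertex -2.035 -2.534 -3.541
vertex -1.972 -2.157 -3.319
vertex -2.514 -3.321 -2.065
endloop
endfacet
facet normal 0.951 -0.259 0.170
outer loop
vertex -2.514 -3.321 -2.065
vertex -1.972 -2.157 -3.319
vertex -2.451 -2.944 -1.843
endloop
endfacet
facet normal -0.275 -0.453 0.848
outer loop
vertex -2.514 -3.321 -2.065
vertex -2.451 -2.944 -1.843
vertex -2.919 -3.014 -2.032
endloop
endfacet

endsolid


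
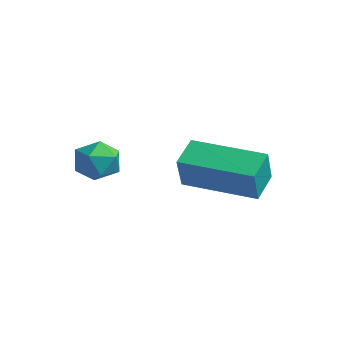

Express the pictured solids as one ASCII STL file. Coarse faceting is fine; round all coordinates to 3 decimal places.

solid 
facet normal 0.375 0.582 0.721
outer loop
vertex -2.358 2.172 3.625
vertex -2.358 1.616 4.074
vertex -1.784 1.748 3.669
endloop
endfacet
facet normal 0.589 0.805 0.075
outer loop
vertex -2.358 2.172 3.625
vertex -1.784 1.748 3.669
vertex -2.013 1.975 3.03
endloop
endfacet
facet normal 0.007 0.950 -0.311
outer loop
vertex -2.358 2.172 3.625
vertex -2.013 1.975 3.03
vertex -2.727 1.984 3.042
endloop
endfacet
facet normal -0.566 0.819 0.094
outer loop
vertex -2.358 2.172 3.625
vertex -2.727 1.984 3.042
vertex -2.941 1.762 3.687
endloop
endfacet
facet normal -0.338 0.591 0.732
outer loop
vertex -2.358 2.172 3.625
vertex -2.941 1.762 3.687
vertex -2.358 1.616 4.074
endloop
endfacet
facet normal 0.934 0.266 -0.240
outer loop
vertex -2.013 1.975 3.03
vertex -1.784 1.748 3.669
vertex -1.799 1.298 3.113
endloop
endfacet
facet normal 0.588 -0.094 0.803
outer loop
vertex -1.784 1.748 3.669
vertex -2.358 1.616 4.074
vertex -2.013 1.076 3.758
endloop
endfacet
facet normal -0.565 -0.078 0.822
outer loop
vertex -2.358 1.616 4.074
vertex -2.941 1.762 3.687
vertex -2.727 1.085 3.77
endloop
endfacet
facet normal -0.934 0.290 -0.210
outer loop
vertex -2.941 1.762 3.687
vertex -2.727 1.984 3.042
vertex -2.956 1.312 3.131
endloop
endfacet
facet normal -0.008 0.501 -0.865
outer loop
vertex -2.727 1.984 3.042
vertex -2.013 1.975 3.03
vertex -2.382 1.444 2.726
endloop
endfacet
facet normal 0.566 -0.819 -0.094
outer loop
vertex -2.382 0.888 3.175
vertex -1.799 1.298 3.113
vertex -2.013 1.076 3.758
endloop
endfacet
facet normal -0.007 -0.950 0.311
outer loop
vertex -2.382 0.888 3.175
vertex -2.013 1.076 3.758
vertex -2.727 1.085 3.77
endloop
endfacet
facet normal -0.589 -0.805 -0.075
outer loop
vertex -2.382 0.888 3.175
vertex -2.727 1.085 3.77
vertex -2.956 1.312 3.131
endloop
endfacet
facet normal -0.375 -0.582 -0.721
outer loop
vertex -2.382 0.888 3.175
vertex -2.956 1.312 3.131
vertex -2.382 1.444 2.726
endloop
endfacet
facet normal 0.338 -0.591 -0.732
outer loop
vertex -2.382 0.888 3.175
vertex -2.382 1.444 2.726
vertex -1.799 1.298 3.113
endloop
endfacet
facet normal 0.934 -0.290 0.210
outer loop
vertex -2.013 1.076 3.758
vertex -1.799 1.298 3.113
vertex -1.784 1.748 3.669
endloop
endfacet
facet normal 0.008 -0.501 0.865
outer loop
vertex -2.727 1.085 3.77
vertex -2.013 1.076 3.758
vertex -2.358 1.616 4.074
endloop
endfacet
facet normal -0.934 -0.266 0.240
outer loop
vertex -2.956 1.312 3.131
vertex -2.727 1.085 3.77
vertex -2.941 1.762 3.687
endloop
endfacet
facet normal -0.588 0.094 -0.803
outer loop
vertex -2.382 1.444 2.726
vertex -2.956 1.312 3.131
vertex -2.727 1.984 3.042
endloop
endfacet
facet normal 0.565 0.078 -0.822
outer loop
vertex -1.799 1.298 3.113
vertex -2.382 1.444 2.726
vertex -2.013 1.975 3.03
endloop
endfacet
facet normal -0.451 0.746 0.489
outer loop
vertex -0.861 3.418 4.213
vertex 0.851 4.583 4.015
vertex -1.254 3.829 3.224
endloop
endfacet
facet normal -0.823 -0.560 0.094
outer loop
vertex -0.811 3.097 2.745
vertex -0.861 3.418 4.213
vertex -1.254 3.829 3.224
endloop
endfacet
facet normal -0.451 0.747 0.489
outer loop
vertex -1.254 3.829 3.224
vertex 0.851 4.583 4.015
vertex 0.459 4.993 3.027
endloop
endfacet
facet normal -0.344 0.359 -0.867
outer loop
vertex 0.459 4.993 3.027
vertex -0.811 3.097 2.745
vertex -1.254 3.829 3.224
endloop
endfacet
facet normal 0.345 -0.359 0.867
outer loop
vertex -0.861 3.418 4.213
vertex 1.294 3.851 3.536
vertex 0.851 4.583 4.015
endloop
endfacet
facet normal -0.823 -0.560 0.094
outer loop
vertex -0.419 2.687 3.733
vertex -0.861 3.418 4.213
vertex -0.811 3.097 2.745
endloop
endfacet
facet normal 0.345 -0.361 0.867
outer loop
vertex -0.419 2.687 3.733
vertex 1.294 3.851 3.536
vertex -0.861 3.418 4.213
endloop
endfacet
facet normal 0.823 0.560 -0.094
outer loop
vertex 0.851 4.583 4.015
vertex 1.294 3.851 3.536
vertex 0.459 4.993 3.027
endloop
endfacet
facet normal -0.345 0.360 -0.867
outer loop
vertex 0.901 4.262 2.547
vertex -0.811 3.097 2.745
vertex 0.459 4.993 3.027
endloop
endfacet
facet normal 0.823 0.560 -0.094
outer loop
vertex 0.459 4.993 3.027
vertex 1.294 3.851 3.536
vertex 0.901 4.262 2.547
endloop
endfacet
facet normal 0.451 -0.746 -0.489
outer loop
vertex 0.901 4.262 2.547
vertex -0.419 2.687 3.733
vertex -0.811 3.097 2.745
endloop
endfacet
facet normal 0.451 -0.746 -0.489
outer loop
vertex 1.294 3.851 3.536
vertex -0.419 2.687 3.733
vertex 0.901 4.262 2.547
endloop
endfacet

endsolid


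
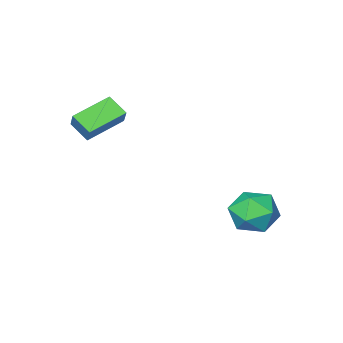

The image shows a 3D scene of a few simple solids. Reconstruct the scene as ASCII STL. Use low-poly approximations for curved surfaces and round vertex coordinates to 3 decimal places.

solid 
facet normal -0.708 0.613 0.349
outer loop
vertex -4.726 2.414 -1.838
vertex -4.547 1.98 -0.712
vertex -3.907 2.942 -1.104
endloop
endfacet
facet normal -0.383 0.898 -0.219
outer loop
vertex -4.726 2.414 -1.838
vertex -3.907 2.942 -1.104
vertex -3.646 2.766 -2.283
endloop
endfacet
facet normal -0.461 0.447 -0.766
outer loop
vertex -4.726 2.414 -1.838
vertex -3.646 2.766 -2.283
vertex -4.124 1.696 -2.619
endloop
endfacet
facet normal -0.835 -0.116 -0.537
outer loop
vertex -4.726 2.414 -1.838
vertex -4.124 1.696 -2.619
vertex -4.681 1.21 -1.648
endloop
endfacet
facet normal -0.988 -0.013 0.152
outer loop
vertex -4.726 2.414 -1.838
vertex -4.681 1.21 -1.648
vertex -4.547 1.98 -0.712
endloop
endfacet
facet normal 0.314 0.947 -0.072
outer loop
vertex -3.646 2.766 -2.283
vertex -3.907 2.942 -1.104
vertex -2.799 2.55 -1.432
endloop
endfacet
facet normal -0.213 0.487 0.847
outer loop
vertex -3.907 2.942 -1.104
vertex -4.547 1.98 -0.712
vertex -3.356 2.064 -0.461
endloop
endfacet
facet normal -0.666 -0.527 0.529
outer loop
vertex -4.547 1.98 -0.712
vertex -4.681 1.21 -1.648
vertex -3.834 0.994 -0.797
endloop
endfacet
facet normal -0.419 -0.693 -0.587
outer loop
vertex -4.681 1.21 -1.648
vertex -4.124 1.696 -2.619
vertex -3.573 0.818 -1.976
endloop
endfacet
facet normal 0.187 0.218 -0.958
outer loop
vertex -4.124 1.696 -2.619
vertex -3.646 2.766 -2.283
vertex -2.933 1.78 -2.368
endloop
endfacet
facet normal 0.835 0.116 0.537
outer loop
vertex -2.754 1.346 -1.242
vertex -2.799 2.55 -1.432
vertex -3.356 2.064 -0.461
endloop
endfacet
facet normal 0.461 -0.447 0.766
outer loop
vertex -2.754 1.346 -1.242
vertex -3.356 2.064 -0.461
vertex -3.834 0.994 -0.797
endloop
endfacet
facet normal 0.383 -0.898 0.219
outer loop
vertex -2.754 1.346 -1.242
vertex -3.834 0.994 -0.797
vertex -3.573 0.818 -1.976
endloop
endfacet
facet normal 0.708 -0.613 -0.349
outer loop
vertex -2.754 1.346 -1.242
vertex -3.573 0.818 -1.976
vertex -2.933 1.78 -2.368
endloop
endfacet
facet normal 0.988 0.013 -0.152
outer loop
vertex -2.754 1.346 -1.242
vertex -2.933 1.78 -2.368
vertex -2.799 2.55 -1.432
endloop
endfacet
facet normal 0.419 0.693 0.587
outer loop
vertex -3.356 2.064 -0.461
vertex -2.799 2.55 -1.432
vertex -3.907 2.942 -1.104
endloop
endfacet
facet normal -0.187 -0.218 0.958
outer loop
vertex -3.834 0.994 -0.797
vertex -3.356 2.064 -0.461
vertex -4.547 1.98 -0.712
endloop
endfacet
facet normal -0.314 -0.947 0.072
outer loop
vertex -3.573 0.818 -1.976
vertex -3.834 0.994 -0.797
vertex -4.681 1.21 -1.648
endloop
endfacet
facet normal 0.213 -0.487 -0.847
outer loop
vertex -2.933 1.78 -2.368
vertex -3.573 0.818 -1.976
vertex -4.124 1.696 -2.619
endloop
endfacet
facet normal 0.666 0.527 -0.529
outer loop
vertex -2.799 2.55 -1.432
vertex -2.933 1.78 -2.368
vertex -3.646 2.766 -2.283
endloop
endfacet
facet normal -0.949 -0.022 0.315
outer loop
vertex -0.031 -3.47 4.131
vertex -0.263 -2.525 3.499
vertex -0.288 -4.078 3.314
endloop
endfacet
facet normal 0.199 -0.815 0.544
outer loop
vertex 1.563 -4.035 2.701
vertex -0.031 -3.47 4.131
vertex -0.288 -4.078 3.314
endloop
endfacet
facet normal -0.949 -0.022 0.314
outer loop
vertex -0.288 -4.078 3.314
vertex -0.263 -2.525 3.499
vertex -0.519 -3.133 2.683
endloop
endfacet
facet normal -0.244 -0.579 -0.778
outer loop
vertex -0.519 -3.133 2.683
vertex 1.563 -4.035 2.701
vertex -0.288 -4.078 3.314
endloop
endfacet
facet normal 0.244 0.580 0.777
outer loop
vertex -0.031 -3.47 4.131
vertex 1.588 -2.482 2.886
vertex -0.263 -2.525 3.499
endloop
endfacet
facet normal 0.200 -0.815 0.544
outer loop
vertex 1.819 -3.427 3.517
vertex -0.031 -3.47 4.131
vertex 1.563 -4.035 2.701
endloop
endfacet
facet normal 0.245 0.579 0.778
outer loop
vertex 1.819 -3.427 3.517
vertex 1.588 -2.482 2.886
vertex -0.031 -3.47 4.131
endloop
endfacet
facet normal -0.199 0.815 -0.545
outer loop
vertex -0.263 -2.525 3.499
vertex 1.588 -2.482 2.886
vertex -0.519 -3.133 2.683
endloop
endfacet
facet normal -0.244 -0.580 -0.777
outer loop
vertex 1.331 -3.09 2.069
vertex 1.563 -4.035 2.701
vertex -0.519 -3.133 2.683
endloop
endfacet
facet normal -0.199 0.815 -0.544
outer loop
vertex -0.519 -3.133 2.683
vertex 1.588 -2.482 2.886
vertex 1.331 -3.09 2.069
endloop
endfacet
facet normal 0.949 0.023 -0.315
outer loop
vertex 1.331 -3.09 2.069
vertex 1.819 -3.427 3.517
vertex 1.563 -4.035 2.701
endloop
endfacet
facet normal 0.949 0.022 -0.315
outer loop
vertex 1.588 -2.482 2.886
vertex 1.819 -3.427 3.517
vertex 1.331 -3.09 2.069
endloop
endfacet

endsolid


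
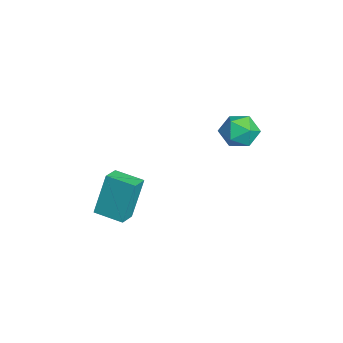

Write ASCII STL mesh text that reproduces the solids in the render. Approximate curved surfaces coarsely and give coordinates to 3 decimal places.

solid 
facet normal -0.531 -0.833 0.154
outer loop
vertex 1.63 -1.814 -0.289
vertex 0.828 -1.349 -0.537
vertex 1.935 -2.389 -2.348
endloop
endfacet
facet normal 0.836 -0.484 0.259
outer loop
vertex 2.672 -1.231 -2.563
vertex 1.63 -1.814 -0.289
vertex 1.935 -2.389 -2.348
endloop
endfacet
facet normal -0.530 -0.834 0.155
outer loop
vertex 1.935 -2.389 -2.348
vertex 0.828 -1.349 -0.537
vertex 1.132 -1.925 -2.597
endloop
endfacet
facet normal 0.141 -0.267 -0.953
outer loop
vertex 1.132 -1.925 -2.597
vertex 2.672 -1.231 -2.563
vertex 1.935 -2.389 -2.348
endloop
endfacet
facet normal -0.140 0.266 0.954
outer loop
vertex 1.63 -1.814 -0.289
vertex 1.565 -0.191 -0.752
vertex 0.828 -1.349 -0.537
endloop
endfacet
facet normal 0.836 -0.484 0.259
outer loop
vertex 2.368 -0.655 -0.503
vertex 1.63 -1.814 -0.289
vertex 2.672 -1.231 -2.563
endloop
endfacet
facet normal -0.142 0.266 0.953
outer loop
vertex 2.368 -0.655 -0.503
vertex 1.565 -0.191 -0.752
vertex 1.63 -1.814 -0.289
endloop
endfacet
facet normal -0.836 0.484 -0.259
outer loop
vertex 0.828 -1.349 -0.537
vertex 1.565 -0.191 -0.752
vertex 1.132 -1.925 -2.597
endloop
endfacet
facet normal 0.141 -0.266 -0.954
outer loop
vertex 1.87 -0.766 -2.811
vertex 2.672 -1.231 -2.563
vertex 1.132 -1.925 -2.597
endloop
endfacet
facet normal -0.836 0.484 -0.259
outer loop
vertex 1.132 -1.925 -2.597
vertex 1.565 -0.191 -0.752
vertex 1.87 -0.766 -2.811
endloop
endfacet
facet normal 0.531 0.833 -0.155
outer loop
vertex 1.87 -0.766 -2.811
vertex 2.368 -0.655 -0.503
vertex 2.672 -1.231 -2.563
endloop
endfacet
facet normal 0.530 0.834 -0.154
outer loop
vertex 1.565 -0.191 -0.752
vertex 2.368 -0.655 -0.503
vertex 1.87 -0.766 -2.811
endloop
endfacet
facet normal -0.997 -0.081 0.012
outer loop
vertex 1.173 4.267 2.264
vertex 1.235 3.437 1.813
vertex 1.244 3.463 2.759
endloop
endfacet
facet normal -0.764 0.288 0.578
outer loop
vertex 1.173 4.267 2.264
vertex 1.244 3.463 2.759
vertex 1.734 4.228 3.025
endloop
endfacet
facet normal -0.399 0.853 0.337
outer loop
vertex 1.173 4.267 2.264
vertex 1.734 4.228 3.025
vertex 2.027 4.674 2.244
endloop
endfacet
facet normal -0.406 0.833 -0.376
outer loop
vertex 1.173 4.267 2.264
vertex 2.027 4.674 2.244
vertex 1.718 4.185 1.495
endloop
endfacet
facet normal -0.776 0.256 -0.577
outer loop
vertex 1.173 4.267 2.264
vertex 1.718 4.185 1.495
vertex 1.235 3.437 1.813
endloop
endfacet
facet normal -0.312 -0.127 0.941
outer loop
vertex 1.734 4.228 3.025
vertex 1.244 3.463 2.759
vertex 2.142 3.375 3.045
endloop
endfacet
facet normal -0.689 -0.724 0.026
outer loop
vertex 1.244 3.463 2.759
vertex 1.235 3.437 1.813
vertex 1.833 2.886 2.296
endloop
endfacet
facet normal -0.331 -0.180 -0.926
outer loop
vertex 1.235 3.437 1.813
vertex 1.718 4.185 1.495
vertex 2.126 3.332 1.515
endloop
endfacet
facet normal 0.265 0.754 -0.601
outer loop
vertex 1.718 4.185 1.495
vertex 2.027 4.674 2.244
vertex 2.616 4.097 1.781
endloop
endfacet
facet normal 0.277 0.786 0.553
outer loop
vertex 2.027 4.674 2.244
vertex 1.734 4.228 3.025
vertex 2.625 4.123 2.727
endloop
endfacet
facet normal 0.406 -0.833 0.376
outer loop
vertex 2.687 3.293 2.276
vertex 2.142 3.375 3.045
vertex 1.833 2.886 2.296
endloop
endfacet
facet normal 0.399 -0.853 -0.337
outer loop
vertex 2.687 3.293 2.276
vertex 1.833 2.886 2.296
vertex 2.126 3.332 1.515
endloop
endfacet
facet normal 0.764 -0.288 -0.578
outer loop
vertex 2.687 3.293 2.276
vertex 2.126 3.332 1.515
vertex 2.616 4.097 1.781
endloop
endfacet
facet normal 0.997 0.081 -0.012
outer loop
vertex 2.687 3.293 2.276
vertex 2.616 4.097 1.781
vertex 2.625 4.123 2.727
endloop
endfacet
facet normal 0.776 -0.256 0.577
outer loop
vertex 2.687 3.293 2.276
vertex 2.625 4.123 2.727
vertex 2.142 3.375 3.045
endloop
endfacet
facet normal -0.265 -0.754 0.601
outer loop
vertex 1.833 2.886 2.296
vertex 2.142 3.375 3.045
vertex 1.244 3.463 2.759
endloop
endfacet
facet normal -0.277 -0.786 -0.553
outer loop
vertex 2.126 3.332 1.515
vertex 1.833 2.886 2.296
vertex 1.235 3.437 1.813
endloop
endfacet
facet normal 0.312 0.127 -0.941
outer loop
vertex 2.616 4.097 1.781
vertex 2.126 3.332 1.515
vertex 1.718 4.185 1.495
endloop
endfacet
facet normal 0.689 0.724 -0.026
outer loop
vertex 2.625 4.123 2.727
vertex 2.616 4.097 1.781
vertex 2.027 4.674 2.244
endloop
endfacet
facet normal 0.331 0.180 0.926
outer loop
vertex 2.142 3.375 3.045
vertex 2.625 4.123 2.727
vertex 1.734 4.228 3.025
endloop
endfacet

endsolid


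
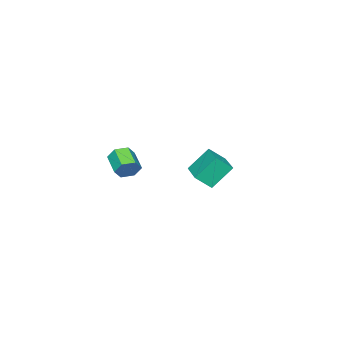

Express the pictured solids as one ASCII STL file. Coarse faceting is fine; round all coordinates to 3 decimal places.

solid 
facet normal 0.505 0.748 -0.430
outer loop
vertex 3.911 -2.646 -1.246
vertex 3.488 -2.629 -1.713
vertex 3.404 -2.276 -1.198
endloop
endfacet
facet normal 0.309 0.307 0.900
outer loop
vertex 3.911 -2.646 -1.246
vertex 3.404 -2.276 -1.198
vertex 3.314 -3.529 -0.74
endloop
endfacet
facet normal 0.309 0.307 0.900
outer loop
vertex 3.314 -3.529 -0.74
vertex 3.404 -2.276 -1.198
vertex 2.807 -3.159 -0.692
endloop
endfacet
facet normal -0.506 -0.749 0.428
outer loop
vertex 3.314 -3.529 -0.74
vertex 2.807 -3.159 -0.692
vertex 2.892 -3.511 -1.207
endloop
endfacet
facet normal 0.506 0.748 -0.430
outer loop
vertex 3.404 -2.276 -1.198
vertex 3.488 -2.629 -1.713
vertex 2.981 -2.258 -1.665
endloop
endfacet
facet normal -0.542 0.663 0.517
outer loop
vertex 3.404 -2.276 -1.198
vertex 2.981 -2.258 -1.665
vertex 2.807 -3.159 -0.692
endloop
endfacet
facet normal -0.542 0.663 0.517
outer loop
vertex 2.807 -3.159 -0.692
vertex 2.981 -2.258 -1.665
vertex 2.384 -3.141 -1.159
endloop
endfacet
facet normal -0.505 -0.749 0.429
outer loop
vertex 2.807 -3.159 -0.692
vertex 2.384 -3.141 -1.159
vertex 2.892 -3.511 -1.207
endloop
endfacet
facet normal 0.507 0.748 -0.429
outer loop
vertex 2.981 -2.258 -1.665
vertex 3.488 -2.629 -1.713
vertex 3.066 -2.611 -2.18
endloop
endfacet
facet normal -0.852 0.356 -0.384
outer loop
vertex 2.981 -2.258 -1.665
vertex 3.066 -2.611 -2.18
vertex 2.384 -3.141 -1.159
endloop
endfacet
facet normal -0.852 0.356 -0.384
outer loop
vertex 2.384 -3.141 -1.159
vertex 3.066 -2.611 -2.18
vertex 2.469 -3.494 -1.674
endloop
endfacet
facet normal -0.505 -0.749 0.430
outer loop
vertex 2.384 -3.141 -1.159
vertex 2.469 -3.494 -1.674
vertex 2.892 -3.511 -1.207
endloop
endfacet
facet normal 0.506 0.749 -0.428
outer loop
vertex 3.066 -2.611 -2.18
vertex 3.488 -2.629 -1.713
vertex 3.573 -2.981 -2.228
endloop
endfacet
facet normal -0.309 -0.307 -0.900
outer loop
vertex 3.066 -2.611 -2.18
vertex 3.573 -2.981 -2.228
vertex 2.469 -3.494 -1.674
endloop
endfacet
facet normal -0.309 -0.307 -0.900
outer loop
vertex 2.469 -3.494 -1.674
vertex 3.573 -2.981 -2.228
vertex 2.976 -3.864 -1.722
endloop
endfacet
facet normal -0.505 -0.748 0.430
outer loop
vertex 2.469 -3.494 -1.674
vertex 2.976 -3.864 -1.722
vertex 2.892 -3.511 -1.207
endloop
endfacet
facet normal 0.505 0.749 -0.429
outer loop
vertex 3.573 -2.981 -2.228
vertex 3.488 -2.629 -1.713
vertex 3.996 -2.999 -1.761
endloop
endfacet
facet normal 0.542 -0.663 -0.517
outer loop
vertex 3.573 -2.981 -2.228
vertex 3.996 -2.999 -1.761
vertex 2.976 -3.864 -1.722
endloop
endfacet
facet normal 0.542 -0.663 -0.517
outer loop
vertex 2.976 -3.864 -1.722
vertex 3.996 -2.999 -1.761
vertex 3.399 -3.882 -1.255
endloop
endfacet
facet normal -0.506 -0.748 0.430
outer loop
vertex 2.976 -3.864 -1.722
vertex 3.399 -3.882 -1.255
vertex 2.892 -3.511 -1.207
endloop
endfacet
facet normal 0.505 0.749 -0.430
outer loop
vertex 3.996 -2.999 -1.761
vertex 3.488 -2.629 -1.713
vertex 3.911 -2.646 -1.246
endloop
endfacet
facet normal 0.852 -0.356 0.384
outer loop
vertex 3.996 -2.999 -1.761
vertex 3.911 -2.646 -1.246
vertex 3.399 -3.882 -1.255
endloop
endfacet
facet normal 0.852 -0.356 0.384
outer loop
vertex 3.399 -3.882 -1.255
vertex 3.911 -2.646 -1.246
vertex 3.314 -3.529 -0.74
endloop
endfacet
facet normal -0.507 -0.748 0.429
outer loop
vertex 3.399 -3.882 -1.255
vertex 3.314 -3.529 -0.74
vertex 2.892 -3.511 -1.207
endloop
endfacet
facet normal -0.685 -0.721 -0.103
outer loop
vertex -3.121 -3.041 -2.723
vertex -3.647 -2.443 -3.408
vertex -2.301 -3.653 -3.887
endloop
endfacet
facet normal 0.501 -0.569 0.652
outer loop
vertex -1.013 -2.297 -3.692
vertex -3.121 -3.041 -2.723
vertex -2.301 -3.653 -3.887
endloop
endfacet
facet normal -0.685 -0.721 -0.103
outer loop
vertex -2.301 -3.653 -3.887
vertex -3.647 -2.443 -3.408
vertex -2.827 -3.055 -4.572
endloop
endfacet
facet normal 0.529 -0.395 -0.751
outer loop
vertex -2.827 -3.055 -4.572
vertex -1.013 -2.297 -3.692
vertex -2.301 -3.653 -3.887
endloop
endfacet
facet normal -0.529 0.395 0.751
outer loop
vertex -3.121 -3.041 -2.723
vertex -2.359 -1.087 -3.213
vertex -3.647 -2.443 -3.408
endloop
endfacet
facet normal 0.501 -0.569 0.652
outer loop
vertex -1.833 -1.685 -2.528
vertex -3.121 -3.041 -2.723
vertex -1.013 -2.297 -3.692
endloop
endfacet
facet normal -0.529 0.395 0.751
outer loop
vertex -1.833 -1.685 -2.528
vertex -2.359 -1.087 -3.213
vertex -3.121 -3.041 -2.723
endloop
endfacet
facet normal -0.501 0.569 -0.652
outer loop
vertex -3.647 -2.443 -3.408
vertex -2.359 -1.087 -3.213
vertex -2.827 -3.055 -4.572
endloop
endfacet
facet normal 0.529 -0.395 -0.751
outer loop
vertex -1.539 -1.699 -4.377
vertex -1.013 -2.297 -3.692
vertex -2.827 -3.055 -4.572
endloop
endfacet
facet normal -0.501 0.569 -0.652
outer loop
vertex -2.827 -3.055 -4.572
vertex -2.359 -1.087 -3.213
vertex -1.539 -1.699 -4.377
endloop
endfacet
facet normal 0.685 0.721 0.103
outer loop
vertex -1.539 -1.699 -4.377
vertex -1.833 -1.685 -2.528
vertex -1.013 -2.297 -3.692
endloop
endfacet
facet normal 0.685 0.721 0.103
outer loop
vertex -2.359 -1.087 -3.213
vertex -1.833 -1.685 -2.528
vertex -1.539 -1.699 -4.377
endloop
endfacet

endsolid


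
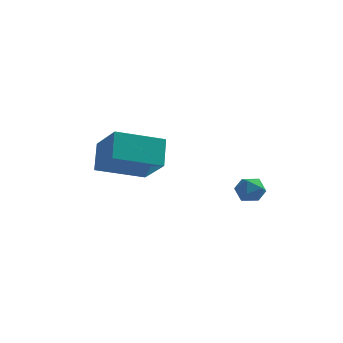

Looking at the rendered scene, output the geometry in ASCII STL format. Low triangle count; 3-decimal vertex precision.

solid 
facet normal -0.821 -0.492 0.288
outer loop
vertex -0.73 -0.532 4.592
vertex -1.755 0.544 3.508
vertex -0.568 -1.389 3.588
endloop
endfacet
facet normal 0.557 -0.585 0.589
outer loop
vertex 1.075 -0.404 3.012
vertex -0.73 -0.532 4.592
vertex -0.568 -1.389 3.588
endloop
endfacet
facet normal -0.821 -0.492 0.288
outer loop
vertex -0.568 -1.389 3.588
vertex -1.755 0.544 3.508
vertex -1.593 -0.313 2.504
endloop
endfacet
facet normal 0.122 -0.644 -0.755
outer loop
vertex -1.593 -0.313 2.504
vertex 1.075 -0.404 3.012
vertex -0.568 -1.389 3.588
endloop
endfacet
facet normal -0.122 0.644 0.755
outer loop
vertex -0.73 -0.532 4.592
vertex -0.112 1.529 2.932
vertex -1.755 0.544 3.508
endloop
endfacet
facet normal 0.557 -0.585 0.589
outer loop
vertex 0.913 0.453 4.016
vertex -0.73 -0.532 4.592
vertex 1.075 -0.404 3.012
endloop
endfacet
facet normal -0.122 0.644 0.755
outer loop
vertex 0.913 0.453 4.016
vertex -0.112 1.529 2.932
vertex -0.73 -0.532 4.592
endloop
endfacet
facet normal -0.557 0.585 -0.589
outer loop
vertex -1.755 0.544 3.508
vertex -0.112 1.529 2.932
vertex -1.593 -0.313 2.504
endloop
endfacet
facet normal 0.122 -0.644 -0.755
outer loop
vertex 0.05 0.672 1.928
vertex 1.075 -0.404 3.012
vertex -1.593 -0.313 2.504
endloop
endfacet
facet normal -0.557 0.585 -0.589
outer loop
vertex -1.593 -0.313 2.504
vertex -0.112 1.529 2.932
vertex 0.05 0.672 1.928
endloop
endfacet
facet normal 0.821 0.492 -0.288
outer loop
vertex 0.05 0.672 1.928
vertex 0.913 0.453 4.016
vertex 1.075 -0.404 3.012
endloop
endfacet
facet normal 0.821 0.492 -0.288
outer loop
vertex -0.112 1.529 2.932
vertex 0.913 0.453 4.016
vertex 0.05 0.672 1.928
endloop
endfacet
facet normal -0.081 0.814 0.575
outer loop
vertex 3.813 2.2 1.308
vertex 3.44 1.868 1.726
vertex 4.087 1.877 1.804
endloop
endfacet
facet normal 0.543 0.809 0.227
outer loop
vertex 3.813 2.2 1.308
vertex 4.087 1.877 1.804
vertex 4.361 1.859 1.213
endloop
endfacet
facet normal 0.405 0.782 -0.474
outer loop
vertex 3.813 2.2 1.308
vertex 4.361 1.859 1.213
vertex 3.883 1.838 0.77
endloop
endfacet
facet normal -0.304 0.771 -0.559
outer loop
vertex 3.813 2.2 1.308
vertex 3.883 1.838 0.77
vertex 3.314 1.843 1.087
endloop
endfacet
facet normal -0.605 0.791 0.088
outer loop
vertex 3.813 2.2 1.308
vertex 3.314 1.843 1.087
vertex 3.44 1.868 1.726
endloop
endfacet
facet normal 0.889 0.212 0.406
outer loop
vertex 4.361 1.859 1.213
vertex 4.087 1.877 1.804
vertex 4.326 1.317 1.573
endloop
endfacet
facet normal -0.120 0.221 0.968
outer loop
vertex 4.087 1.877 1.804
vertex 3.44 1.868 1.726
vertex 3.757 1.322 1.89
endloop
endfacet
facet normal -0.966 0.184 0.183
outer loop
vertex 3.44 1.868 1.726
vertex 3.314 1.843 1.087
vertex 3.279 1.301 1.447
endloop
endfacet
facet normal -0.480 0.152 -0.864
outer loop
vertex 3.314 1.843 1.087
vertex 3.883 1.838 0.77
vertex 3.553 1.283 0.856
endloop
endfacet
facet normal 0.666 0.168 -0.727
outer loop
vertex 3.883 1.838 0.77
vertex 4.361 1.859 1.213
vertex 4.2 1.292 0.934
endloop
endfacet
facet normal 0.304 -0.771 0.559
outer loop
vertex 3.827 0.96 1.352
vertex 4.326 1.317 1.573
vertex 3.757 1.322 1.89
endloop
endfacet
facet normal -0.405 -0.782 0.474
outer loop
vertex 3.827 0.96 1.352
vertex 3.757 1.322 1.89
vertex 3.279 1.301 1.447
endloop
endfacet
facet normal -0.543 -0.809 -0.227
outer loop
vertex 3.827 0.96 1.352
vertex 3.279 1.301 1.447
vertex 3.553 1.283 0.856
endloop
endfacet
facet normal 0.081 -0.814 -0.575
outer loop
vertex 3.827 0.96 1.352
vertex 3.553 1.283 0.856
vertex 4.2 1.292 0.934
endloop
endfacet
facet normal 0.605 -0.791 -0.088
outer loop
vertex 3.827 0.96 1.352
vertex 4.2 1.292 0.934
vertex 4.326 1.317 1.573
endloop
endfacet
facet normal 0.480 -0.152 0.864
outer loop
vertex 3.757 1.322 1.89
vertex 4.326 1.317 1.573
vertex 4.087 1.877 1.804
endloop
endfacet
facet normal -0.666 -0.168 0.727
outer loop
vertex 3.279 1.301 1.447
vertex 3.757 1.322 1.89
vertex 3.44 1.868 1.726
endloop
endfacet
facet normal -0.889 -0.212 -0.406
outer loop
vertex 3.553 1.283 0.856
vertex 3.279 1.301 1.447
vertex 3.314 1.843 1.087
endloop
endfacet
facet normal 0.120 -0.221 -0.968
outer loop
vertex 4.2 1.292 0.934
vertex 3.553 1.283 0.856
vertex 3.883 1.838 0.77
endloop
endfacet
facet normal 0.966 -0.184 -0.183
outer loop
vertex 4.326 1.317 1.573
vertex 4.2 1.292 0.934
vertex 4.361 1.859 1.213
endloop
endfacet

endsolid


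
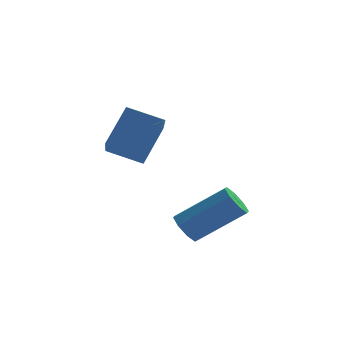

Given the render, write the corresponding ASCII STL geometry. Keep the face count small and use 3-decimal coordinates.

solid 
facet normal -0.802 -0.053 -0.595
outer loop
vertex -0.137 -1.997 -4.837
vertex -0.464 -2.017 -4.394
vertex -0.258 -1.615 -4.708
endloop
endfacet
facet normal 0.523 0.417 -0.743
outer loop
vertex -0.137 -1.997 -4.837
vertex -0.258 -1.615 -4.708
vertex 1.25 -1.903 -3.808
endloop
endfacet
facet normal 0.523 0.417 -0.743
outer loop
vertex 1.25 -1.903 -3.808
vertex -0.258 -1.615 -4.708
vertex 1.129 -1.521 -3.679
endloop
endfacet
facet normal 0.802 0.053 0.594
outer loop
vertex 1.25 -1.903 -3.808
vertex 1.129 -1.521 -3.679
vertex 0.924 -1.923 -3.366
endloop
endfacet
facet normal -0.801 -0.055 -0.596
outer loop
vertex -0.258 -1.615 -4.708
vertex -0.464 -2.017 -4.394
vertex -0.5 -1.468 -4.396
endloop
endfacet
facet normal 0.167 0.936 -0.311
outer loop
vertex -0.258 -1.615 -4.708
vertex -0.5 -1.468 -4.396
vertex 1.129 -1.521 -3.679
endloop
endfacet
facet normal 0.167 0.935 -0.311
outer loop
vertex 1.129 -1.521 -3.679
vertex -0.5 -1.468 -4.396
vertex 0.888 -1.374 -3.367
endloop
endfacet
facet normal 0.802 0.054 0.594
outer loop
vertex 1.129 -1.521 -3.679
vertex 0.888 -1.374 -3.367
vertex 0.924 -1.923 -3.366
endloop
endfacet
facet normal -0.802 -0.055 -0.594
outer loop
vertex -0.5 -1.468 -4.396
vertex -0.464 -2.017 -4.394
vertex -0.72 -1.643 -4.083
endloop
endfacet
facet normal -0.288 0.908 0.305
outer loop
vertex -0.5 -1.468 -4.396
vertex -0.72 -1.643 -4.083
vertex 0.888 -1.374 -3.367
endloop
endfacet
facet normal -0.288 0.908 0.305
outer loop
vertex 0.888 -1.374 -3.367
vertex -0.72 -1.643 -4.083
vertex 0.668 -1.549 -3.054
endloop
endfacet
facet normal 0.803 0.054 0.594
outer loop
vertex 0.888 -1.374 -3.367
vertex 0.668 -1.549 -3.054
vertex 0.924 -1.923 -3.366
endloop
endfacet
facet normal -0.802 -0.055 -0.594
outer loop
vertex -0.72 -1.643 -4.083
vertex -0.464 -2.017 -4.394
vertex -0.79 -2.037 -3.952
endloop
endfacet
facet normal -0.573 0.348 0.742
outer loop
vertex -0.72 -1.643 -4.083
vertex -0.79 -2.037 -3.952
vertex 0.668 -1.549 -3.054
endloop
endfacet
facet normal -0.573 0.350 0.741
outer loop
vertex 0.668 -1.549 -3.054
vertex -0.79 -2.037 -3.952
vertex 0.597 -1.943 -2.923
endloop
endfacet
facet normal 0.802 0.053 0.595
outer loop
vertex 0.668 -1.549 -3.054
vertex 0.597 -1.943 -2.923
vertex 0.924 -1.923 -3.366
endloop
endfacet
facet normal -0.802 -0.053 -0.594
outer loop
vertex -0.79 -2.037 -3.952
vertex -0.464 -2.017 -4.394
vertex -0.669 -2.419 -4.081
endloop
endfacet
facet normal -0.523 -0.417 0.743
outer loop
vertex -0.79 -2.037 -3.952
vertex -0.669 -2.419 -4.081
vertex 0.597 -1.943 -2.923
endloop
endfacet
facet normal -0.523 -0.417 0.743
outer loop
vertex 0.597 -1.943 -2.923
vertex -0.669 -2.419 -4.081
vertex 0.718 -2.325 -3.052
endloop
endfacet
facet normal 0.802 0.053 0.595
outer loop
vertex 0.597 -1.943 -2.923
vertex 0.718 -2.325 -3.052
vertex 0.924 -1.923 -3.366
endloop
endfacet
facet normal -0.802 -0.054 -0.594
outer loop
vertex -0.669 -2.419 -4.081
vertex -0.464 -2.017 -4.394
vertex -0.428 -2.566 -4.393
endloop
endfacet
facet normal -0.168 -0.935 0.311
outer loop
vertex -0.669 -2.419 -4.081
vertex -0.428 -2.566 -4.393
vertex 0.718 -2.325 -3.052
endloop
endfacet
facet normal -0.167 -0.936 0.311
outer loop
vertex 0.718 -2.325 -3.052
vertex -0.428 -2.566 -4.393
vertex 0.96 -2.472 -3.364
endloop
endfacet
facet normal 0.801 0.055 0.596
outer loop
vertex 0.718 -2.325 -3.052
vertex 0.96 -2.472 -3.364
vertex 0.924 -1.923 -3.366
endloop
endfacet
facet normal -0.803 -0.054 -0.594
outer loop
vertex -0.428 -2.566 -4.393
vertex -0.464 -2.017 -4.394
vertex -0.208 -2.391 -4.706
endloop
endfacet
facet normal 0.288 -0.908 -0.305
outer loop
vertex -0.428 -2.566 -4.393
vertex -0.208 -2.391 -4.706
vertex 0.96 -2.472 -3.364
endloop
endfacet
facet normal 0.288 -0.908 -0.305
outer loop
vertex 0.96 -2.472 -3.364
vertex -0.208 -2.391 -4.706
vertex 1.18 -2.297 -3.677
endloop
endfacet
facet normal 0.802 0.055 0.594
outer loop
vertex 0.96 -2.472 -3.364
vertex 1.18 -2.297 -3.677
vertex 0.924 -1.923 -3.366
endloop
endfacet
facet normal -0.802 -0.053 -0.595
outer loop
vertex -0.208 -2.391 -4.706
vertex -0.464 -2.017 -4.394
vertex -0.137 -1.997 -4.837
endloop
endfacet
facet normal 0.573 -0.350 -0.741
outer loop
vertex -0.208 -2.391 -4.706
vertex -0.137 -1.997 -4.837
vertex 1.18 -2.297 -3.677
endloop
endfacet
facet normal 0.574 -0.348 -0.741
outer loop
vertex 1.18 -2.297 -3.677
vertex -0.137 -1.997 -4.837
vertex 1.25 -1.903 -3.808
endloop
endfacet
facet normal 0.802 0.055 0.594
outer loop
vertex 1.18 -2.297 -3.677
vertex 1.25 -1.903 -3.808
vertex 0.924 -1.923 -3.366
endloop
endfacet
facet normal -0.915 0.195 0.354
outer loop
vertex -2.597 -1.623 -1.334
vertex -2.036 -0.949 -0.256
vertex -2.636 0.013 -2.337
endloop
endfacet
facet normal -0.403 -0.485 -0.776
outer loop
vertex -1.584 -0.211 -2.744
vertex -2.597 -1.623 -1.334
vertex -2.636 0.013 -2.337
endloop
endfacet
facet normal -0.915 0.195 0.354
outer loop
vertex -2.636 0.013 -2.337
vertex -2.036 -0.949 -0.256
vertex -2.075 0.688 -1.259
endloop
endfacet
facet normal -0.021 0.852 -0.523
outer loop
vertex -2.075 0.688 -1.259
vertex -1.584 -0.211 -2.744
vertex -2.636 0.013 -2.337
endloop
endfacet
facet normal 0.021 -0.853 0.522
outer loop
vertex -2.597 -1.623 -1.334
vertex -0.984 -1.173 -0.663
vertex -2.036 -0.949 -0.256
endloop
endfacet
facet normal -0.404 -0.485 -0.776
outer loop
vertex -1.545 -1.848 -1.741
vertex -2.597 -1.623 -1.334
vertex -1.584 -0.211 -2.744
endloop
endfacet
facet normal 0.020 -0.852 0.523
outer loop
vertex -1.545 -1.848 -1.741
vertex -0.984 -1.173 -0.663
vertex -2.597 -1.623 -1.334
endloop
endfacet
facet normal 0.403 0.485 0.776
outer loop
vertex -2.036 -0.949 -0.256
vertex -0.984 -1.173 -0.663
vertex -2.075 0.688 -1.259
endloop
endfacet
facet normal -0.020 0.852 -0.523
outer loop
vertex -1.023 0.463 -1.666
vertex -1.584 -0.211 -2.744
vertex -2.075 0.688 -1.259
endloop
endfacet
facet normal 0.404 0.485 0.776
outer loop
vertex -2.075 0.688 -1.259
vertex -0.984 -1.173 -0.663
vertex -1.023 0.463 -1.666
endloop
endfacet
facet normal 0.915 -0.195 -0.354
outer loop
vertex -1.023 0.463 -1.666
vertex -1.545 -1.848 -1.741
vertex -1.584 -0.211 -2.744
endloop
endfacet
facet normal 0.915 -0.195 -0.354
outer loop
vertex -0.984 -1.173 -0.663
vertex -1.545 -1.848 -1.741
vertex -1.023 0.463 -1.666
endloop
endfacet

endsolid


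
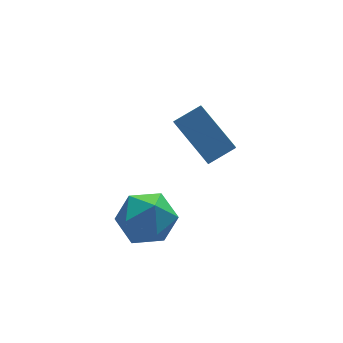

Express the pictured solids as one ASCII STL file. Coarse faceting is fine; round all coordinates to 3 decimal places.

solid 
facet normal -0.425 -0.062 0.903
outer loop
vertex -1.315 -0.921 0.986
vertex -1.702 -1.704 0.75
vertex -0.884 -1.702 1.135
endloop
endfacet
facet normal 0.196 0.287 0.938
outer loop
vertex -1.315 -0.921 0.986
vertex -0.884 -1.702 1.135
vertex -0.429 -0.987 0.821
endloop
endfacet
facet normal 0.157 0.851 0.501
outer loop
vertex -1.315 -0.921 0.986
vertex -0.429 -0.987 0.821
vertex -0.965 -0.547 0.241
endloop
endfacet
facet normal -0.489 0.850 0.197
outer loop
vertex -1.315 -0.921 0.986
vertex -0.965 -0.547 0.241
vertex -1.752 -0.99 0.198
endloop
endfacet
facet normal -0.849 0.285 0.446
outer loop
vertex -1.315 -0.921 0.986
vertex -1.752 -0.99 0.198
vertex -1.702 -1.704 0.75
endloop
endfacet
facet normal 0.707 -0.146 0.692
outer loop
vertex -0.429 -0.987 0.821
vertex -0.884 -1.702 1.135
vertex -0.268 -1.81 0.482
endloop
endfacet
facet normal -0.298 -0.712 0.636
outer loop
vertex -0.884 -1.702 1.135
vertex -1.702 -1.704 0.75
vertex -1.055 -2.253 0.439
endloop
endfacet
facet normal -0.983 -0.149 -0.104
outer loop
vertex -1.702 -1.704 0.75
vertex -1.752 -0.99 0.198
vertex -1.591 -1.813 -0.141
endloop
endfacet
facet normal -0.402 0.763 -0.506
outer loop
vertex -1.752 -0.99 0.198
vertex -0.965 -0.547 0.241
vertex -1.136 -1.098 -0.455
endloop
endfacet
facet normal 0.643 0.766 -0.014
outer loop
vertex -0.965 -0.547 0.241
vertex -0.429 -0.987 0.821
vertex -0.318 -1.096 -0.07
endloop
endfacet
facet normal 0.489 -0.850 -0.197
outer loop
vertex -0.705 -1.879 -0.306
vertex -0.268 -1.81 0.482
vertex -1.055 -2.253 0.439
endloop
endfacet
facet normal -0.157 -0.851 -0.501
outer loop
vertex -0.705 -1.879 -0.306
vertex -1.055 -2.253 0.439
vertex -1.591 -1.813 -0.141
endloop
endfacet
facet normal -0.196 -0.287 -0.938
outer loop
vertex -0.705 -1.879 -0.306
vertex -1.591 -1.813 -0.141
vertex -1.136 -1.098 -0.455
endloop
endfacet
facet normal 0.425 0.062 -0.903
outer loop
vertex -0.705 -1.879 -0.306
vertex -1.136 -1.098 -0.455
vertex -0.318 -1.096 -0.07
endloop
endfacet
facet normal 0.849 -0.285 -0.446
outer loop
vertex -0.705 -1.879 -0.306
vertex -0.318 -1.096 -0.07
vertex -0.268 -1.81 0.482
endloop
endfacet
facet normal 0.402 -0.763 0.506
outer loop
vertex -1.055 -2.253 0.439
vertex -0.268 -1.81 0.482
vertex -0.884 -1.702 1.135
endloop
endfacet
facet normal -0.643 -0.766 0.014
outer loop
vertex -1.591 -1.813 -0.141
vertex -1.055 -2.253 0.439
vertex -1.702 -1.704 0.75
endloop
endfacet
facet normal -0.707 0.146 -0.692
outer loop
vertex -1.136 -1.098 -0.455
vertex -1.591 -1.813 -0.141
vertex -1.752 -0.99 0.198
endloop
endfacet
facet normal 0.298 0.712 -0.636
outer loop
vertex -0.318 -1.096 -0.07
vertex -1.136 -1.098 -0.455
vertex -0.965 -0.547 0.241
endloop
endfacet
facet normal 0.983 0.149 0.104
outer loop
vertex -0.268 -1.81 0.482
vertex -0.318 -1.096 -0.07
vertex -0.429 -0.987 0.821
endloop
endfacet
facet normal -0.900 -0.035 -0.434
outer loop
vertex -0.01 -0.793 3.576
vertex 0.504 0.381 2.415
vertex 0.493 -1.952 2.627
endloop
endfacet
facet normal -0.297 -0.679 0.671
outer loop
vertex 1.276 -1.921 3.005
vertex -0.01 -0.793 3.576
vertex 0.493 -1.952 2.627
endloop
endfacet
facet normal -0.900 -0.035 -0.434
outer loop
vertex 0.493 -1.952 2.627
vertex 0.504 0.381 2.415
vertex 1.007 -0.778 1.466
endloop
endfacet
facet normal 0.319 -0.733 -0.600
outer loop
vertex 1.007 -0.778 1.466
vertex 1.276 -1.921 3.005
vertex 0.493 -1.952 2.627
endloop
endfacet
facet normal -0.319 0.733 0.600
outer loop
vertex -0.01 -0.793 3.576
vertex 1.287 0.412 2.793
vertex 0.504 0.381 2.415
endloop
endfacet
facet normal -0.297 -0.679 0.671
outer loop
vertex 0.773 -0.762 3.954
vertex -0.01 -0.793 3.576
vertex 1.276 -1.921 3.005
endloop
endfacet
facet normal -0.319 0.733 0.600
outer loop
vertex 0.773 -0.762 3.954
vertex 1.287 0.412 2.793
vertex -0.01 -0.793 3.576
endloop
endfacet
facet normal 0.297 0.679 -0.671
outer loop
vertex 0.504 0.381 2.415
vertex 1.287 0.412 2.793
vertex 1.007 -0.778 1.466
endloop
endfacet
facet normal 0.319 -0.733 -0.600
outer loop
vertex 1.79 -0.747 1.844
vertex 1.276 -1.921 3.005
vertex 1.007 -0.778 1.466
endloop
endfacet
facet normal 0.297 0.679 -0.671
outer loop
vertex 1.007 -0.778 1.466
vertex 1.287 0.412 2.793
vertex 1.79 -0.747 1.844
endloop
endfacet
facet normal 0.900 0.035 0.434
outer loop
vertex 1.79 -0.747 1.844
vertex 0.773 -0.762 3.954
vertex 1.276 -1.921 3.005
endloop
endfacet
facet normal 0.900 0.035 0.434
outer loop
vertex 1.287 0.412 2.793
vertex 0.773 -0.762 3.954
vertex 1.79 -0.747 1.844
endloop
endfacet

endsolid
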